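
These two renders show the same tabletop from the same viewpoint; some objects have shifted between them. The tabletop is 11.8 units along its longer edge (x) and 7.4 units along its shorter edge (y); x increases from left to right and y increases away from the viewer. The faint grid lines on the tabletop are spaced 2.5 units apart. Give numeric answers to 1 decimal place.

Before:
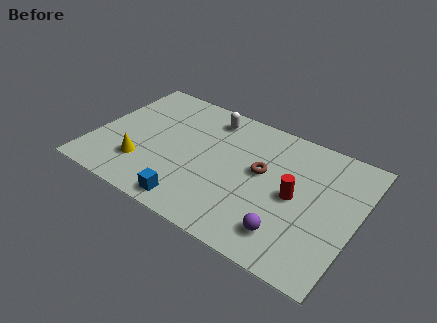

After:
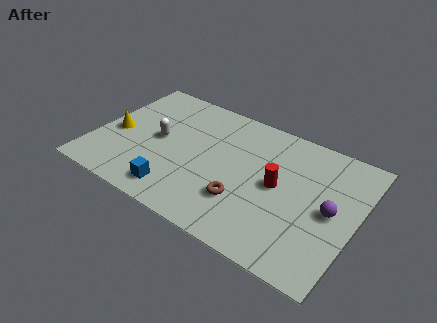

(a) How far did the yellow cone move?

2.0

From (2.4, 2.0) to (0.9, 3.3), the yellow cone covered √(1.5² + 1.3²) ≈ 2.0 units.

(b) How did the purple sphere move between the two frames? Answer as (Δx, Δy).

(1.6, 2.1)

From the two frames, the purple sphere sits at roughly (9.1, 1.5) before and (10.7, 3.6) after.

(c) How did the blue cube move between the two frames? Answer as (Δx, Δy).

(-0.8, 0.3)

The blue cube started near (4.9, 0.9) and ended near (4.1, 1.2).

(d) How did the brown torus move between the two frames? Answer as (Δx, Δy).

(-0.5, -2.0)

From the two frames, the brown torus sits at roughly (7.5, 4.2) before and (7.0, 2.2) after.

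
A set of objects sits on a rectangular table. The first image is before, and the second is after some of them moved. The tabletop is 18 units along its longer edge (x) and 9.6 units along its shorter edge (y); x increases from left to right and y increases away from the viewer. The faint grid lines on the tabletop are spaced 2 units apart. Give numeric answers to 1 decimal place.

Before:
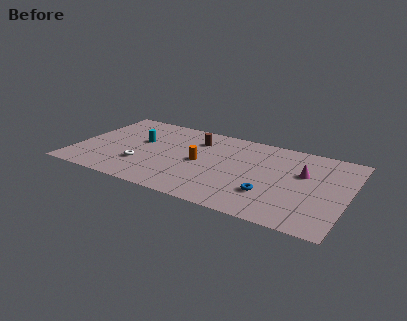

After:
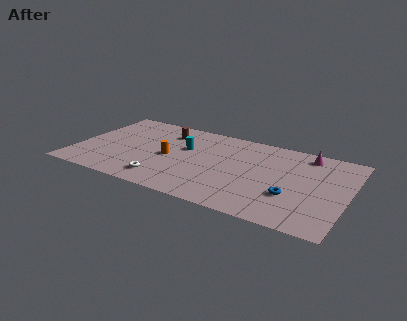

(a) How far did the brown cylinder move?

2.1

From (7.7, 7.3) to (5.6, 7.5), the brown cylinder covered √(2.1² + 0.2²) ≈ 2.1 units.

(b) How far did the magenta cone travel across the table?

2.3

The magenta cone was near (15.0, 6.0) before and (15.0, 8.3) after, so it travelled √(0.0² + 2.3²) ≈ 2.3 units.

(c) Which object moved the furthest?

the cyan cylinder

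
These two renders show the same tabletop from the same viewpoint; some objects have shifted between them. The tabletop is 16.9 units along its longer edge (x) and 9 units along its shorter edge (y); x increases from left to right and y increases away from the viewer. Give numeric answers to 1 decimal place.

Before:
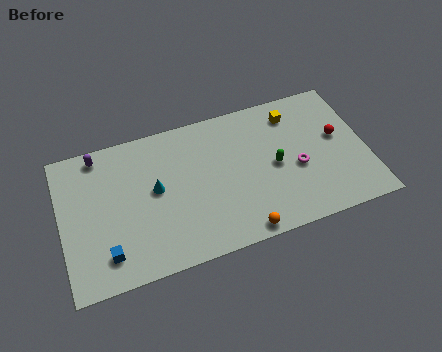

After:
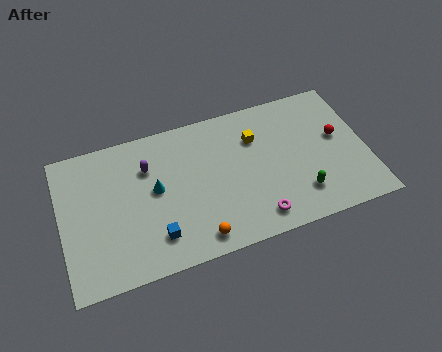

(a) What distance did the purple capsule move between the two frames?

3.1

From (2.3, 8.0) to (4.9, 6.4), the purple capsule covered √(2.6² + 1.6²) ≈ 3.1 units.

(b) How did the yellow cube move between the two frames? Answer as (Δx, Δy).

(-2.2, -0.9)

The yellow cube was at about (13.1, 7.3) and moved to about (10.9, 6.4).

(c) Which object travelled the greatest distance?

the magenta torus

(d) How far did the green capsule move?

2.5

The green capsule was near (11.8, 4.3) before and (13.0, 2.1) after, so it travelled √(1.2² + 2.2²) ≈ 2.5 units.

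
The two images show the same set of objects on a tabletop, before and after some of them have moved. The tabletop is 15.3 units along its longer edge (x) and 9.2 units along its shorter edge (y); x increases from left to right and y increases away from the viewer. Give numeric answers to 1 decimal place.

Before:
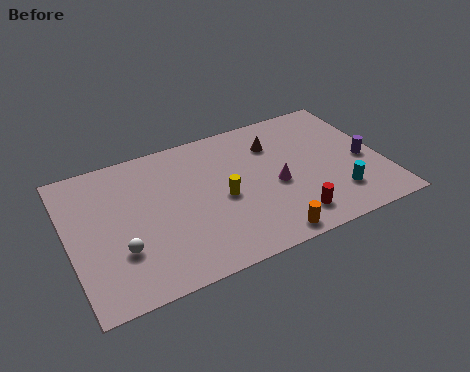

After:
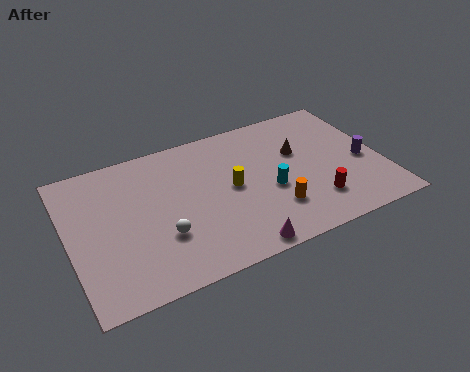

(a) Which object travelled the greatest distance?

the magenta cone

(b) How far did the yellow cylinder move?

0.7

From (7.4, 4.2) to (7.9, 4.7), the yellow cylinder covered √(0.5² + 0.5²) ≈ 0.7 units.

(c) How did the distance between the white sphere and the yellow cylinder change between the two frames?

-1.3

Before: roughly 5.3 units apart; after: 4.0. That's 1.3 units closer together.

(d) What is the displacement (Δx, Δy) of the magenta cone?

(-2.3, -3.2)

From the two frames, the magenta cone sits at roughly (10.0, 4.0) before and (7.7, 0.8) after.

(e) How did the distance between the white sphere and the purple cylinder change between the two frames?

-2.0

They were about 12.1 units apart before and 10.1 after — 2.0 units closer together.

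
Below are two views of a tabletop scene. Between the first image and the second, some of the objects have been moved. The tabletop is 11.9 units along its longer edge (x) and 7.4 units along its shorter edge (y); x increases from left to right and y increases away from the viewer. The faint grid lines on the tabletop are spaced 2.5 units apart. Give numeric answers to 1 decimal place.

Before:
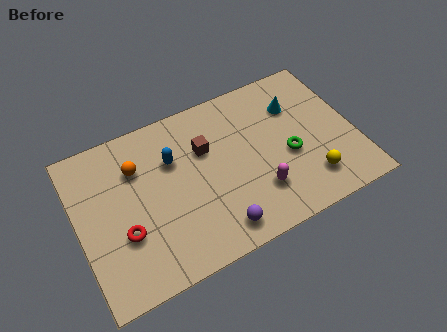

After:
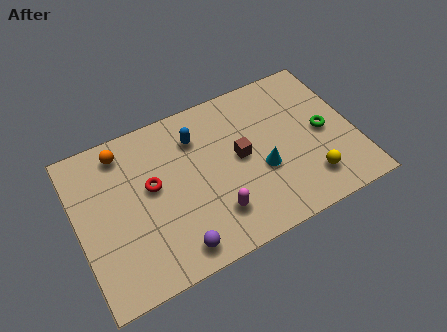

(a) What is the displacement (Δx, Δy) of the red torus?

(1.4, 1.6)

The red torus was at about (1.8, 2.6) and moved to about (3.2, 4.2).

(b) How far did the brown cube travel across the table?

1.7

The brown cube moved from about (5.6, 4.9) to (7.0, 3.9), a distance of √(1.4² + 1.0²) ≈ 1.7.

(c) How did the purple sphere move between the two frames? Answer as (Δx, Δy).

(-1.8, -0.1)

From the two frames, the purple sphere sits at roughly (5.6, 1.1) before and (3.8, 1.0) after.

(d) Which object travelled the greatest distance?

the cyan cone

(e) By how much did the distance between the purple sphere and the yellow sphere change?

+1.8

The distance was about 4.1 in the first image and 5.9 in the second, so they moved 1.8 units further apart.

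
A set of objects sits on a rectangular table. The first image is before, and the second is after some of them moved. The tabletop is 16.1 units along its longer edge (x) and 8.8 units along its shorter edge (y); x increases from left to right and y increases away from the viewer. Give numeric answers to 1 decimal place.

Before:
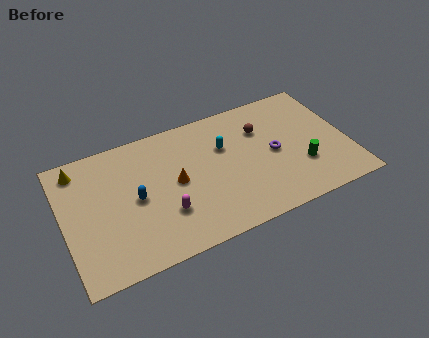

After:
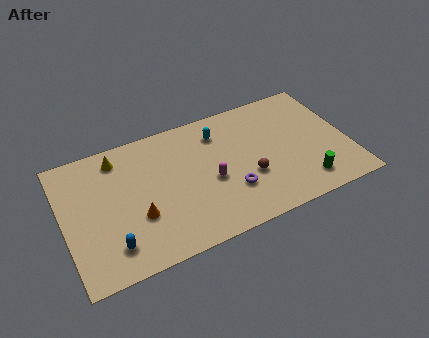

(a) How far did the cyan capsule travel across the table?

1.1

The cyan capsule moved from about (9.2, 5.8) to (9.0, 6.9), a distance of √(0.2² + 1.1²) ≈ 1.1.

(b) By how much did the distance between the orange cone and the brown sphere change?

+0.9

Before: roughly 5.4 units apart; after: 6.3. That's 0.9 units further apart.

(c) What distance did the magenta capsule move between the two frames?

2.9

From (5.5, 2.7) to (8.2, 3.8), the magenta capsule covered √(2.7² + 1.1²) ≈ 2.9 units.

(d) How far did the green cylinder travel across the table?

1.2

From (13.3, 2.8) to (13.3, 1.6), the green cylinder covered √(0.0² + 1.2²) ≈ 1.2 units.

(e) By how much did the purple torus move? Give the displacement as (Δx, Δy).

(-2.7, -1.6)

From the two frames, the purple torus sits at roughly (11.9, 4.3) before and (9.2, 2.7) after.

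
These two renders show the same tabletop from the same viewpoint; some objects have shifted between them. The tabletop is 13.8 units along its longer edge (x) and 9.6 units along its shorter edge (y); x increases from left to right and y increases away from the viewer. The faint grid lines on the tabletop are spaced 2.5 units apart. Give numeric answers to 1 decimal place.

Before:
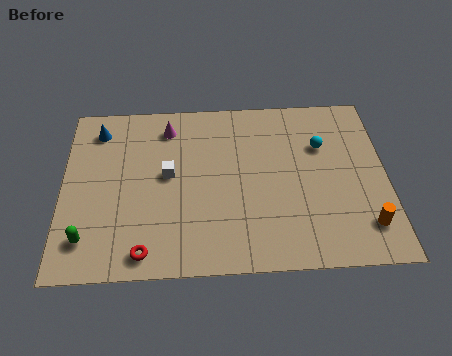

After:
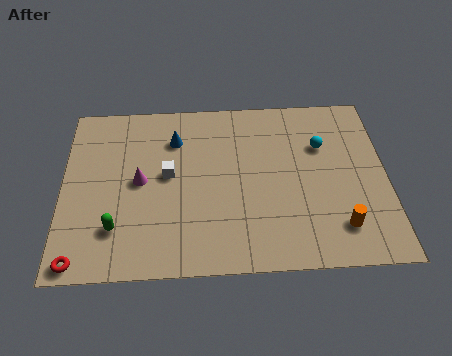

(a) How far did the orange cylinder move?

1.1

From (12.8, 2.0) to (11.7, 2.0), the orange cylinder covered √(1.1² + 0.0²) ≈ 1.1 units.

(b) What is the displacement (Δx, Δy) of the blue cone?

(3.3, -0.7)

From the two frames, the blue cone sits at roughly (1.5, 7.9) before and (4.8, 7.2) after.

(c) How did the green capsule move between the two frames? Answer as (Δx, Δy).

(1.2, 0.5)

The green capsule was at about (1.1, 1.9) and moved to about (2.3, 2.4).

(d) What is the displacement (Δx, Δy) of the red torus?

(-2.7, -0.3)

From the two frames, the red torus sits at roughly (3.5, 1.1) before and (0.8, 0.8) after.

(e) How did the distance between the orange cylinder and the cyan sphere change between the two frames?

-0.3

The distance was about 4.8 in the first image and 4.5 in the second, so they moved 0.3 units closer together.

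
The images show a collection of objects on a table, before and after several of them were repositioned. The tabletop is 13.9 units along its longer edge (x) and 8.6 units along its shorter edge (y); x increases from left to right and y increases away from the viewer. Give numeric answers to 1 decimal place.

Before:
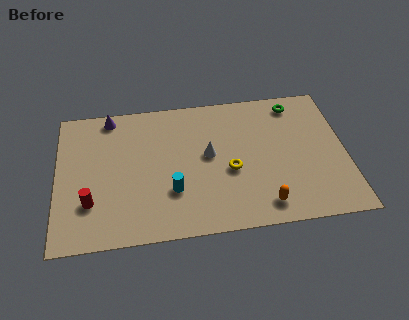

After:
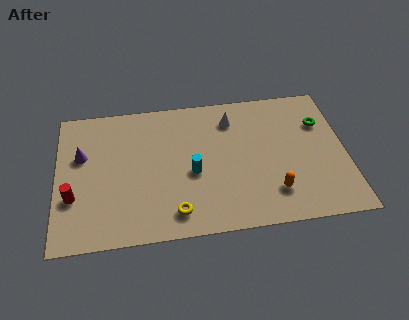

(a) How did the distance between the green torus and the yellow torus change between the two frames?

+3.5

They were about 5.0 units apart before and 8.5 after — 3.5 units further apart.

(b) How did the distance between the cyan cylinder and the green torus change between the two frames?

-1.0

The distance was about 7.7 in the first image and 6.7 in the second, so they moved 1.0 units closer together.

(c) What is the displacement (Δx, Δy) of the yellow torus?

(-2.7, -2.2)

From the two frames, the yellow torus sits at roughly (8.3, 3.6) before and (5.6, 1.4) after.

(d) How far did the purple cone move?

2.7

The purple cone was near (2.6, 7.7) before and (1.2, 5.4) after, so it travelled √(1.4² + 2.3²) ≈ 2.7 units.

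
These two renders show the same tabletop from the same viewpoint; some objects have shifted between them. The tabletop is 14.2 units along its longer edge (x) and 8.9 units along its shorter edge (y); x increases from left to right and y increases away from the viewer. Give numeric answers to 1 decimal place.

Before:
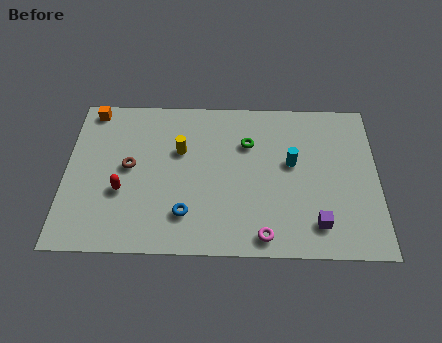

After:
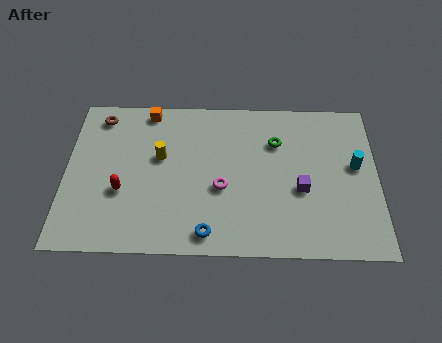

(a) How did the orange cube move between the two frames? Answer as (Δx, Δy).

(2.6, 0.0)

The orange cube started near (1.1, 8.0) and ended near (3.7, 8.0).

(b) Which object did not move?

the red capsule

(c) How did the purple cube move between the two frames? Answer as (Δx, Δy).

(-0.7, 1.9)

The purple cube started near (11.4, 1.7) and ended near (10.7, 3.6).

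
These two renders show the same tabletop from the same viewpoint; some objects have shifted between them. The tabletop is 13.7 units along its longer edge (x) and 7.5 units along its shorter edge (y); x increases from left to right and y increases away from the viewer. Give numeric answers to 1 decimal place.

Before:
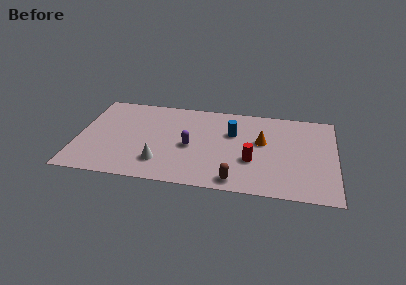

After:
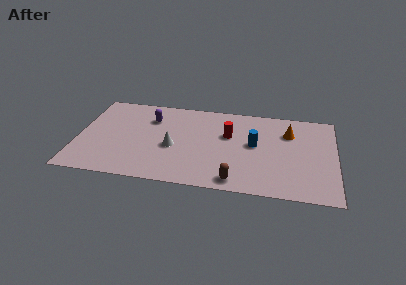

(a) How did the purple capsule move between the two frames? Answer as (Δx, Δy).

(-2.2, 2.1)

The purple capsule started near (6.0, 3.4) and ended near (3.8, 5.5).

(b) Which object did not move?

the brown capsule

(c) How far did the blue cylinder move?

1.4

The blue cylinder moved from about (8.2, 4.9) to (9.4, 4.1), a distance of √(1.2² + 0.8²) ≈ 1.4.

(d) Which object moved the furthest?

the purple capsule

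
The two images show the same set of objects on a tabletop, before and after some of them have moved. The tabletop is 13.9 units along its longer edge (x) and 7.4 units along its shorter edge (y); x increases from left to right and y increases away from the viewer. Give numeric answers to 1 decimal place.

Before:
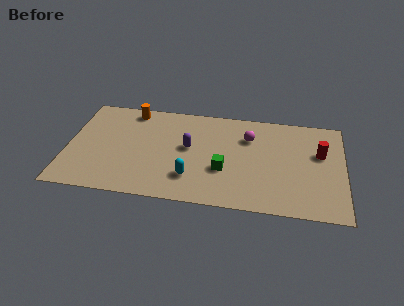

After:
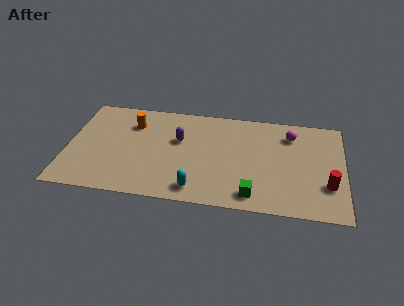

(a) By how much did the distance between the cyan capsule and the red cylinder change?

-0.3

Before: roughly 6.9 units apart; after: 6.6. That's 0.3 units closer together.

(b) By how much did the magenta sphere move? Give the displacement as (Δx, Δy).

(2.1, 0.5)

The magenta sphere started near (9.1, 5.3) and ended near (11.2, 5.8).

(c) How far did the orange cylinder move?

1.0

The orange cylinder moved from about (3.1, 6.5) to (3.2, 5.5), a distance of √(0.1² + 1.0²) ≈ 1.0.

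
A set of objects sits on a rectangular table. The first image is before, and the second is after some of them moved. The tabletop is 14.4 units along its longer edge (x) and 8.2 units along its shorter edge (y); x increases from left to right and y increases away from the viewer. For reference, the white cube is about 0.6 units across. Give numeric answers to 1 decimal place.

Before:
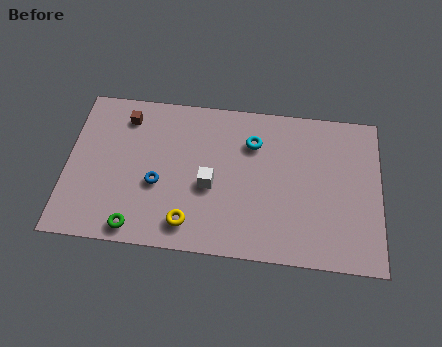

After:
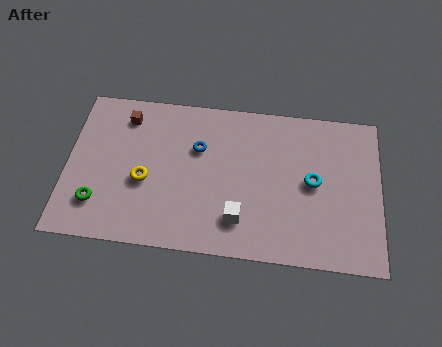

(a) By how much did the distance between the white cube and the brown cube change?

+2.1

The distance was about 5.1 in the first image and 7.2 in the second, so they moved 2.1 units further apart.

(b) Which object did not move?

the brown cube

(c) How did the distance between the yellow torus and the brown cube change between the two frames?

-2.7

Before: roughly 6.1 units apart; after: 3.4. That's 2.7 units closer together.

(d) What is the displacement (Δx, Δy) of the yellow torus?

(-2.1, 2.0)

From the two frames, the yellow torus sits at roughly (5.7, 1.4) before and (3.6, 3.4) after.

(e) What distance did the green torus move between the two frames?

2.1

The green torus was near (3.3, 0.9) before and (1.5, 2.0) after, so it travelled √(1.8² + 1.1²) ≈ 2.1 units.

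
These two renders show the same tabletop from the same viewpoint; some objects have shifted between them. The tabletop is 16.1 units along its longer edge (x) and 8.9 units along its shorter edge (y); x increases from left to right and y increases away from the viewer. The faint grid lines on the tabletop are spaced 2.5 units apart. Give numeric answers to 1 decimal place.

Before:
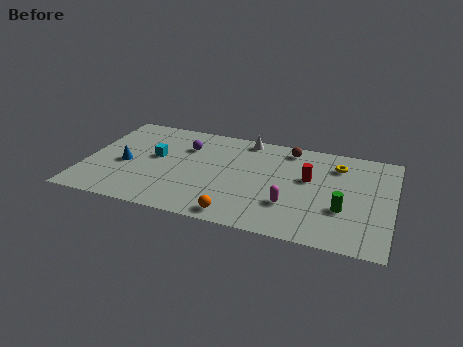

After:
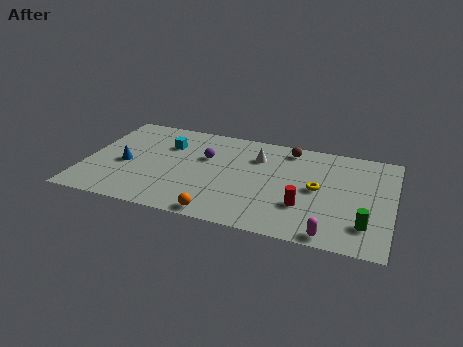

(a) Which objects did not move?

the blue cone and the brown sphere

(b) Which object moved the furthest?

the magenta capsule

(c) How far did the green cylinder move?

1.6

The green cylinder was near (13.6, 3.1) before and (14.8, 2.1) after, so it travelled √(1.2² + 1.0²) ≈ 1.6 units.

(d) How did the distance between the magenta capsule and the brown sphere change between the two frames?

+2.4

They were about 5.0 units apart before and 7.4 after — 2.4 units further apart.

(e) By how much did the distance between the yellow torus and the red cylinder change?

-0.3

They were about 2.1 units apart before and 1.8 after — 0.3 units closer together.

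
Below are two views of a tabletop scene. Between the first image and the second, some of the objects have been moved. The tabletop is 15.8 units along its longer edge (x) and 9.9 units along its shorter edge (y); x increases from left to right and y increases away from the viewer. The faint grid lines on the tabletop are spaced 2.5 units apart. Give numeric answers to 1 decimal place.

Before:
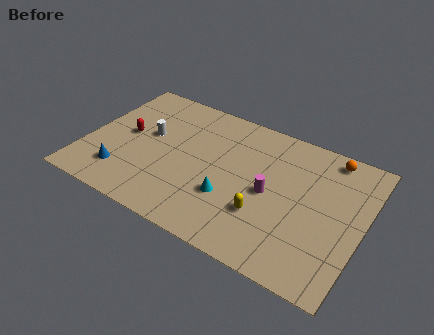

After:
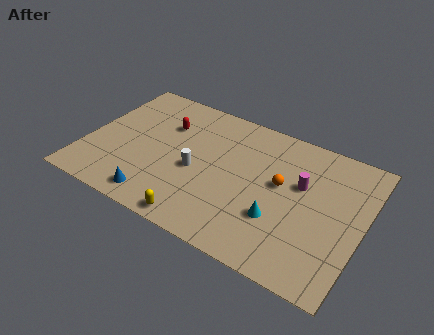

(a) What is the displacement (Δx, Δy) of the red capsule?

(2.0, 1.7)

The red capsule started near (2.2, 5.2) and ended near (4.2, 6.9).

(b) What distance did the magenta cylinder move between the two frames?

2.1

From (10.6, 4.7) to (12.2, 6.1), the magenta cylinder covered √(1.6² + 1.4²) ≈ 2.1 units.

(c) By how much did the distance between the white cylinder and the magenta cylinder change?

-1.2

Before: roughly 7.3 units apart; after: 6.1. That's 1.2 units closer together.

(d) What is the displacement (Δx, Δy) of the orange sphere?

(-2.4, -3.2)

The orange sphere was at about (13.5, 8.8) and moved to about (11.1, 5.6).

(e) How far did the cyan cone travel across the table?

2.8

The cyan cone moved from about (8.5, 3.3) to (11.3, 3.2), a distance of √(2.8² + 0.1²) ≈ 2.8.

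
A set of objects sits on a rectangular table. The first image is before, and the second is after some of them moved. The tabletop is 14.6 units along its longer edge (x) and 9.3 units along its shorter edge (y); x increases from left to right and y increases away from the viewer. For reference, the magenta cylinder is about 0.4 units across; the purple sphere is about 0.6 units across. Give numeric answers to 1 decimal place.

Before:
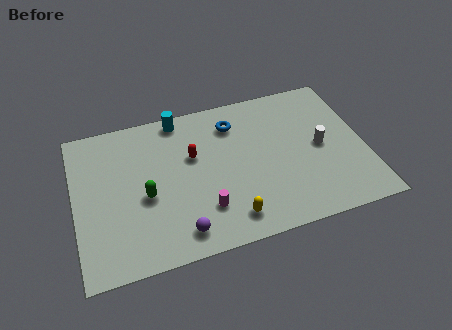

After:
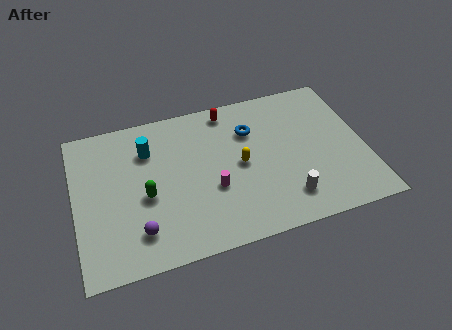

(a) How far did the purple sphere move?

2.1

The purple sphere moved from about (5.0, 1.4) to (3.0, 2.0), a distance of √(2.0² + 0.6²) ≈ 2.1.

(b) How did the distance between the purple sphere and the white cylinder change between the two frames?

-0.7

Before: roughly 8.1 units apart; after: 7.4. That's 0.7 units closer together.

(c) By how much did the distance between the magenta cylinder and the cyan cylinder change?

-1.6

The distance was about 6.1 in the first image and 4.5 in the second, so they moved 1.6 units closer together.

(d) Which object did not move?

the green capsule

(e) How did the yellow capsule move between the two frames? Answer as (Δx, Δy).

(0.8, 3.1)

From the two frames, the yellow capsule sits at roughly (7.5, 1.5) before and (8.3, 4.6) after.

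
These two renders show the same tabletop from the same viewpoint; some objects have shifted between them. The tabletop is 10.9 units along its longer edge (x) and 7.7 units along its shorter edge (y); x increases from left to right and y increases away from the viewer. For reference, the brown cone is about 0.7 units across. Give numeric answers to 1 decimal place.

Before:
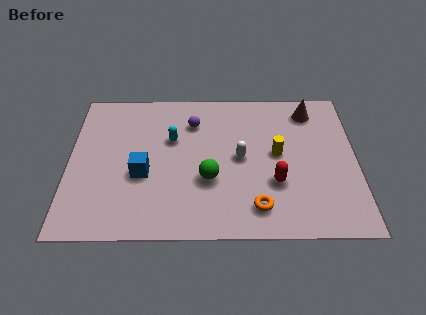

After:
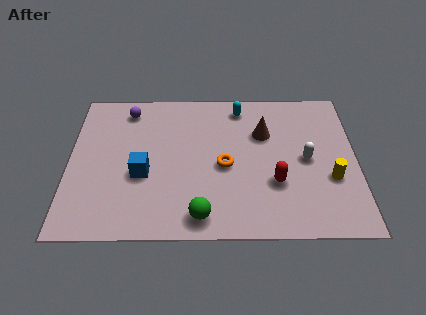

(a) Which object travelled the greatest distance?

the cyan capsule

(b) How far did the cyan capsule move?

3.1

From (3.9, 4.9) to (6.5, 6.6), the cyan capsule covered √(2.6² + 1.7²) ≈ 3.1 units.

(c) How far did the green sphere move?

1.8

The green sphere was near (5.3, 2.8) before and (5.0, 1.0) after, so it travelled √(0.3² + 1.8²) ≈ 1.8 units.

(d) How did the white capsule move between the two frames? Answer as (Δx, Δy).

(2.5, -0.1)

The white capsule was at about (6.5, 3.9) and moved to about (9.0, 3.8).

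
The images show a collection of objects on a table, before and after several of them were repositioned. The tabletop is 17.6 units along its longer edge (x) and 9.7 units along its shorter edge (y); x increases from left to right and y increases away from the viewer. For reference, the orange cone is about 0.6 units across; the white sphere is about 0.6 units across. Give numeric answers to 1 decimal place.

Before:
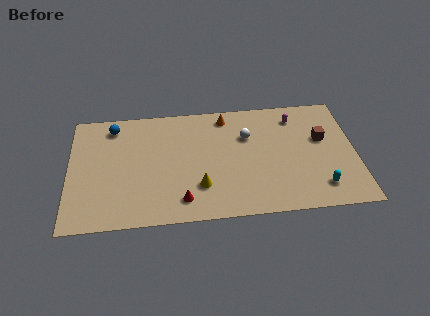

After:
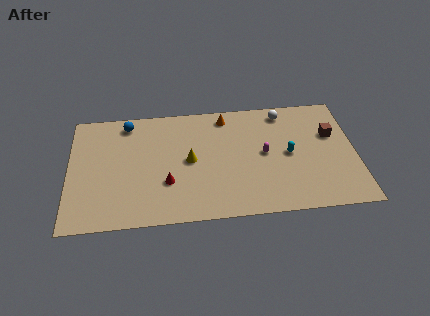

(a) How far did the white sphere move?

2.9

The white sphere moved from about (11.0, 6.6) to (13.3, 8.4), a distance of √(2.3² + 1.8²) ≈ 2.9.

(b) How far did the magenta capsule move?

3.5

The magenta capsule was near (14.0, 7.9) before and (12.0, 5.0) after, so it travelled √(2.0² + 2.9²) ≈ 3.5 units.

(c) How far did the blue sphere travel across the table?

0.9

The blue sphere moved from about (2.7, 8.2) to (3.6, 8.4), a distance of √(0.9² + 0.2²) ≈ 0.9.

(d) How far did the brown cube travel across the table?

0.7

The brown cube moved from about (15.6, 5.9) to (16.2, 6.2), a distance of √(0.6² + 0.3²) ≈ 0.7.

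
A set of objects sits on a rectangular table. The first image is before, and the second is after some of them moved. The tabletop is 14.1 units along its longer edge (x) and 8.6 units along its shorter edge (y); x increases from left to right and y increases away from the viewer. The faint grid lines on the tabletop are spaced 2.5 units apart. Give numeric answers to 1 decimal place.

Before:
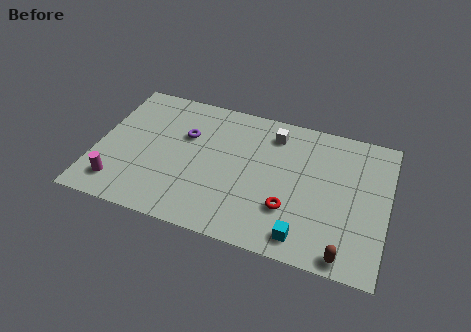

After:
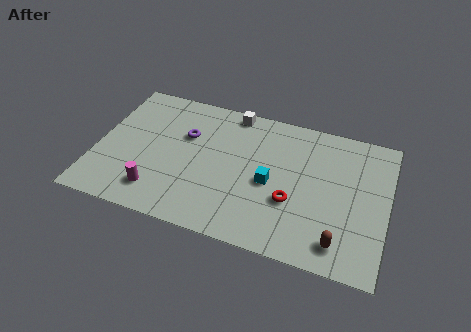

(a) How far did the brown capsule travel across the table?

0.7

From (12.3, 0.8) to (12.0, 1.4), the brown capsule covered √(0.3² + 0.6²) ≈ 0.7 units.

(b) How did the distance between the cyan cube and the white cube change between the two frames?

-1.6

Before: roughly 6.1 units apart; after: 4.5. That's 1.6 units closer together.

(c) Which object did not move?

the purple torus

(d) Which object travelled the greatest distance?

the cyan cube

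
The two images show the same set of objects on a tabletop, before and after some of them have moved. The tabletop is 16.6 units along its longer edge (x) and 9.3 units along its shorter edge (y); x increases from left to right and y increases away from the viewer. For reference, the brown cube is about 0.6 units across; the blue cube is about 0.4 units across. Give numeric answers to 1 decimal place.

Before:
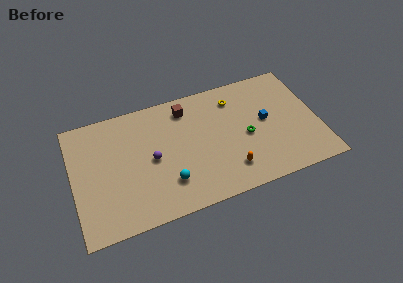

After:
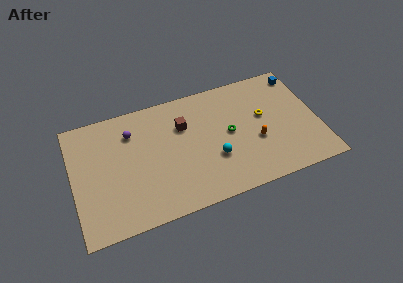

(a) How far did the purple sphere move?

2.8

The purple sphere moved from about (5.3, 4.5) to (4.1, 7.0), a distance of √(1.2² + 2.5²) ≈ 2.8.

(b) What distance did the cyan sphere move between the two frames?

3.3

The cyan sphere moved from about (6.2, 2.4) to (9.4, 3.2), a distance of √(3.2² + 0.8²) ≈ 3.3.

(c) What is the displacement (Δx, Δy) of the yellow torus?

(1.8, -2.0)

The yellow torus was at about (11.2, 7.4) and moved to about (13.0, 5.4).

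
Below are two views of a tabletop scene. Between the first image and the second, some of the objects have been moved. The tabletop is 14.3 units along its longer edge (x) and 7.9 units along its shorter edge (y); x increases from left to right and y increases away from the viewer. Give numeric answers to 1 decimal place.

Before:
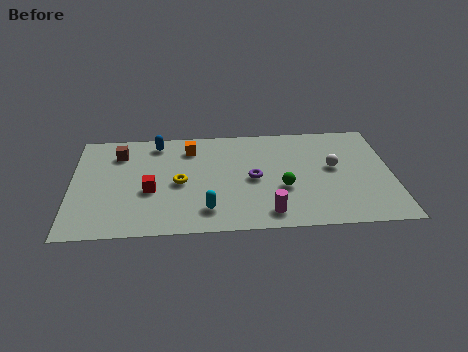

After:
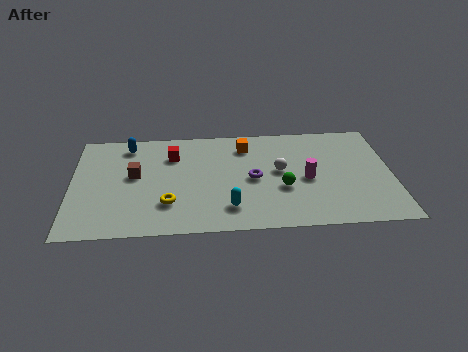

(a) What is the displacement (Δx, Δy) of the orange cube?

(2.5, 0.0)

The orange cube was at about (5.3, 6.3) and moved to about (7.8, 6.3).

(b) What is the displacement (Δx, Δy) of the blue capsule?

(-1.3, -0.1)

The blue capsule was at about (3.8, 6.8) and moved to about (2.5, 6.7).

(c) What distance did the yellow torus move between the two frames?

1.6

From (4.8, 3.7) to (4.3, 2.2), the yellow torus covered √(0.5² + 1.5²) ≈ 1.6 units.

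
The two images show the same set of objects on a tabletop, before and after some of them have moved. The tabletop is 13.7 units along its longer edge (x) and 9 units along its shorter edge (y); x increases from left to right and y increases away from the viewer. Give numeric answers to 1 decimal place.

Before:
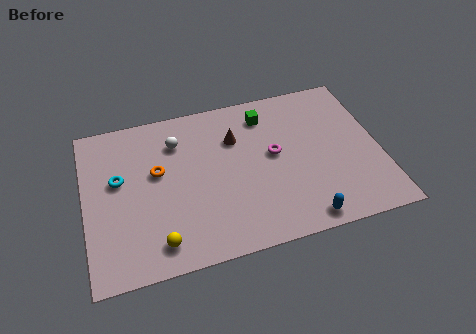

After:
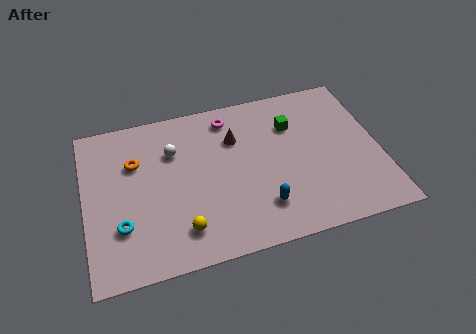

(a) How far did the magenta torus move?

3.3

The magenta torus moved from about (8.8, 4.9) to (6.9, 7.6), a distance of √(1.9² + 2.7²) ≈ 3.3.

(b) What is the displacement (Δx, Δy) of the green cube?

(1.2, -0.9)

The green cube started near (8.6, 7.3) and ended near (9.8, 6.4).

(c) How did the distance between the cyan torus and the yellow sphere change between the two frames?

-1.4

The distance was about 4.2 in the first image and 2.8 in the second, so they moved 1.4 units closer together.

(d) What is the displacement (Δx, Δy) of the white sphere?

(-0.2, -0.5)

The white sphere was at about (4.4, 6.8) and moved to about (4.2, 6.3).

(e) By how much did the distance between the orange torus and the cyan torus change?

+1.7

They were about 1.8 units apart before and 3.5 after — 1.7 units further apart.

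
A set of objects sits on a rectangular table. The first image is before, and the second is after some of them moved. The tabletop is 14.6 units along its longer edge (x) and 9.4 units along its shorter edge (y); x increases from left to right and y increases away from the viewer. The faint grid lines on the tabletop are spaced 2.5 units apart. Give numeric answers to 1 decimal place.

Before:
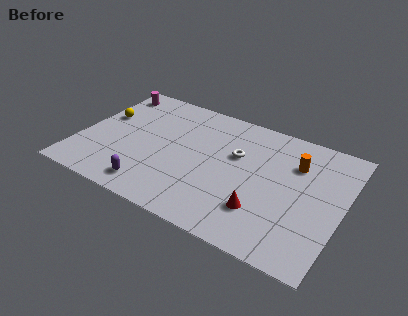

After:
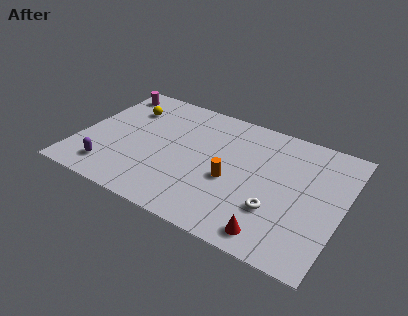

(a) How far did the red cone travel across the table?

1.5

From (10.5, 2.5) to (11.3, 1.2), the red cone covered √(0.8² + 1.3²) ≈ 1.5 units.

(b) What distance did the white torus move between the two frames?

4.0

The white torus was near (8.6, 5.9) before and (11.2, 2.9) after, so it travelled √(2.6² + 3.0²) ≈ 4.0 units.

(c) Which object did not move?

the magenta cylinder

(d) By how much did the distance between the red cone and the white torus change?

-2.2

They were about 3.9 units apart before and 1.7 after — 2.2 units closer together.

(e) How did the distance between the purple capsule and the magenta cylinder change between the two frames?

-1.1

The distance was about 7.5 in the first image and 6.4 in the second, so they moved 1.1 units closer together.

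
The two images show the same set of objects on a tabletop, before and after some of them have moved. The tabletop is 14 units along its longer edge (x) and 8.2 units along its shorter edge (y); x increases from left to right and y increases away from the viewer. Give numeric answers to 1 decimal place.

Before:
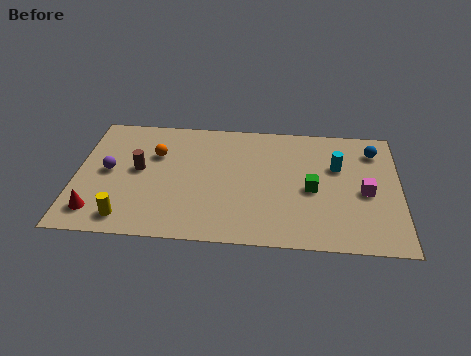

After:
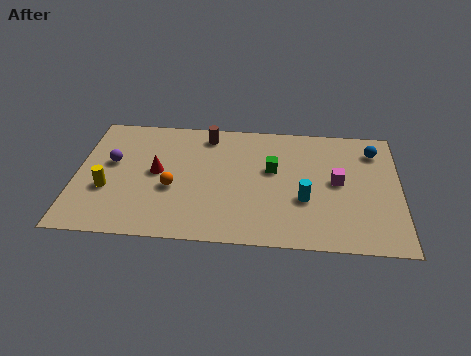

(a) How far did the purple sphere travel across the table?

0.6

The purple sphere was near (1.4, 4.2) before and (1.5, 4.8) after, so it travelled √(0.1² + 0.6²) ≈ 0.6 units.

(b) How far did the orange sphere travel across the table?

2.3

From (3.4, 5.5) to (4.2, 3.3), the orange sphere covered √(0.8² + 2.2²) ≈ 2.3 units.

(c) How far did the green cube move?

2.1

From (10.2, 3.7) to (8.5, 4.9), the green cube covered √(1.7² + 1.2²) ≈ 2.1 units.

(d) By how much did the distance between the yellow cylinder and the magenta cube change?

-0.5

Before: roughly 10.5 units apart; after: 10.0. That's 0.5 units closer together.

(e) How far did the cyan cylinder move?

2.7

The cyan cylinder moved from about (11.3, 5.3) to (9.9, 3.0), a distance of √(1.4² + 2.3²) ≈ 2.7.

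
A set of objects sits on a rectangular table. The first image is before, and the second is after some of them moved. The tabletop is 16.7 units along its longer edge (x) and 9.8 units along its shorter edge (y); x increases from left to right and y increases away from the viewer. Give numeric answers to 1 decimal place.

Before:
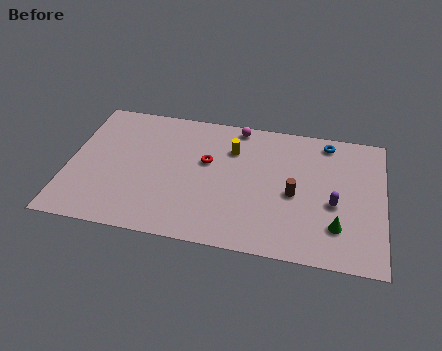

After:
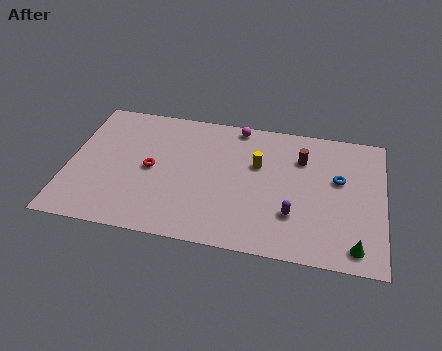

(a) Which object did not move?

the magenta sphere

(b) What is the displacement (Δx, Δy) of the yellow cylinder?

(1.4, -0.9)

The yellow cylinder started near (8.6, 7.1) and ended near (10.0, 6.2).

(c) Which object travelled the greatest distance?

the red torus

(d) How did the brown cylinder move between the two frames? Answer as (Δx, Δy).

(0.3, 2.7)

From the two frames, the brown cylinder sits at roughly (12.0, 4.4) before and (12.3, 7.1) after.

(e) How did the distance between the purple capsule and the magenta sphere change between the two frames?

-0.4

Before: roughly 7.2 units apart; after: 6.8. That's 0.4 units closer together.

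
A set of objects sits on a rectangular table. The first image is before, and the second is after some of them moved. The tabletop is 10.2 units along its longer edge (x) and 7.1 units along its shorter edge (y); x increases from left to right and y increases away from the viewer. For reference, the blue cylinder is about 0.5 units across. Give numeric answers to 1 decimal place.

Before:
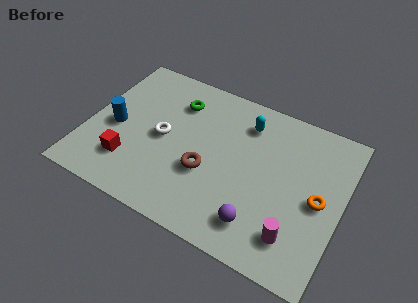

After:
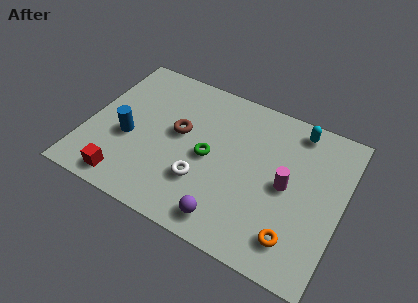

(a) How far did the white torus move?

2.2

The white torus moved from about (3.0, 3.5) to (4.8, 2.2), a distance of √(1.8² + 1.3²) ≈ 2.2.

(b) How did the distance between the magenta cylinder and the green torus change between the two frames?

-3.5

They were about 6.6 units apart before and 3.1 after — 3.5 units closer together.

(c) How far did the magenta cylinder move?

2.1

The magenta cylinder was near (8.6, 1.5) before and (8.0, 3.5) after, so it travelled √(0.6² + 2.0²) ≈ 2.1 units.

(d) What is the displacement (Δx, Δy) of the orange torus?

(-0.7, -2.0)

From the two frames, the orange torus sits at roughly (9.3, 3.4) before and (8.6, 1.4) after.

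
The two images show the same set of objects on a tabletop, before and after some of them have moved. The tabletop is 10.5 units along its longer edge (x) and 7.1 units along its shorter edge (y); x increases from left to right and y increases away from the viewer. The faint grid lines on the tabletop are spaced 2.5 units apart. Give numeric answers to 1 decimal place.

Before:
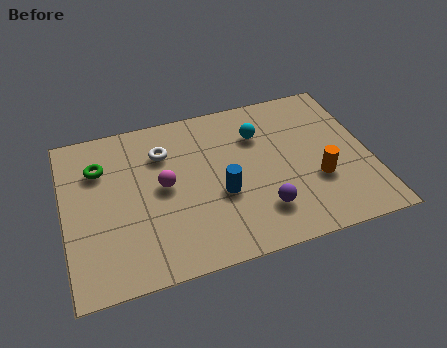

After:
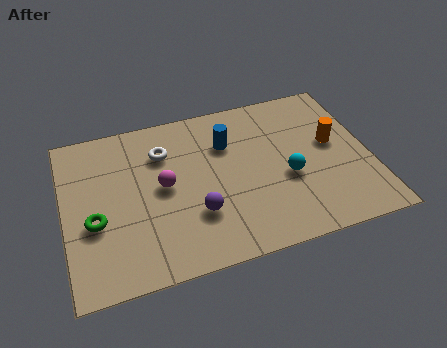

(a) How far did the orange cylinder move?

1.7

The orange cylinder was near (8.6, 2.5) before and (9.3, 4.0) after, so it travelled √(0.7² + 1.5²) ≈ 1.7 units.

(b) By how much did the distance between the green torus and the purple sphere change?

-2.8

Before: roughly 6.3 units apart; after: 3.5. That's 2.8 units closer together.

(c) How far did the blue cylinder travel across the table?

2.2

From (5.3, 2.8) to (5.7, 5.0), the blue cylinder covered √(0.4² + 2.2²) ≈ 2.2 units.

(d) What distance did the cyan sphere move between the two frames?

2.3

From (6.8, 5.1) to (7.6, 2.9), the cyan sphere covered √(0.8² + 2.2²) ≈ 2.3 units.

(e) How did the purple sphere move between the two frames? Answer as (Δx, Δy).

(-2.2, 0.5)

From the two frames, the purple sphere sits at roughly (6.6, 1.7) before and (4.4, 2.2) after.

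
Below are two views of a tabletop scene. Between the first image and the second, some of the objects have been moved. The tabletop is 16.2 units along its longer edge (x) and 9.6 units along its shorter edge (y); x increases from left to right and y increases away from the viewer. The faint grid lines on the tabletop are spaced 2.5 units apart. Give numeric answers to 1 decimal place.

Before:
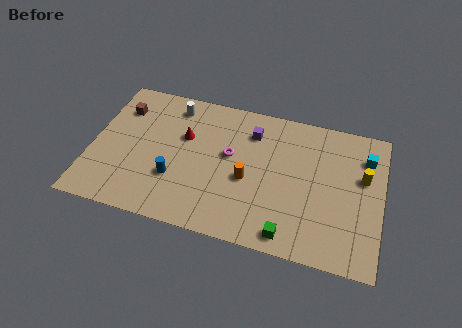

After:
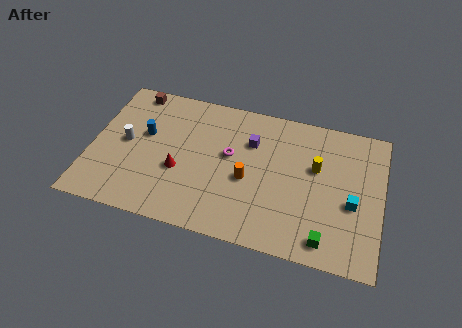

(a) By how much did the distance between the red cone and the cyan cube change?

-0.6

Before: roughly 10.2 units apart; after: 9.6. That's 0.6 units closer together.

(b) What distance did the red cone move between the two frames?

2.4

The red cone moved from about (5.1, 6.1) to (5.0, 3.7), a distance of √(0.1² + 2.4²) ≈ 2.4.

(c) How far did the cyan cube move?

3.4

The cyan cube was near (15.2, 7.3) before and (14.6, 4.0) after, so it travelled √(0.6² + 3.3²) ≈ 3.4 units.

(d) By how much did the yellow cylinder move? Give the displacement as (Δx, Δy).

(-2.6, 0.0)

The yellow cylinder was at about (15.1, 5.9) and moved to about (12.5, 5.9).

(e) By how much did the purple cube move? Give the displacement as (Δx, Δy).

(0.0, -0.7)

The purple cube started near (8.8, 7.4) and ended near (8.8, 6.7).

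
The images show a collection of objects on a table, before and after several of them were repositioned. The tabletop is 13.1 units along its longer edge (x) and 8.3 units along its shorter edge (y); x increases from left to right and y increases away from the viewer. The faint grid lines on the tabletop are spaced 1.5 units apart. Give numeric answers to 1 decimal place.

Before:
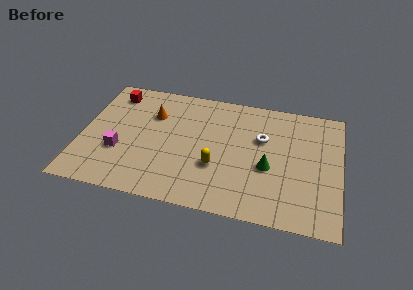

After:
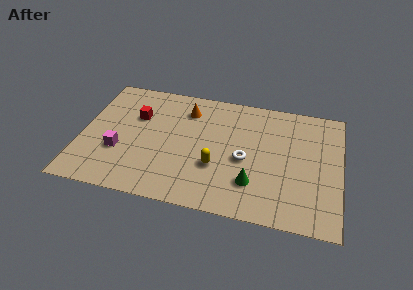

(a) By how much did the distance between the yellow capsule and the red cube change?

-1.9

The distance was about 6.8 in the first image and 4.9 in the second, so they moved 1.9 units closer together.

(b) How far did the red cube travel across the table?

1.9

From (1.4, 6.9) to (2.7, 5.5), the red cube covered √(1.3² + 1.4²) ≈ 1.9 units.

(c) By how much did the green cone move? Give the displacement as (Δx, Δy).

(-0.7, -1.2)

The green cone started near (9.5, 3.4) and ended near (8.8, 2.2).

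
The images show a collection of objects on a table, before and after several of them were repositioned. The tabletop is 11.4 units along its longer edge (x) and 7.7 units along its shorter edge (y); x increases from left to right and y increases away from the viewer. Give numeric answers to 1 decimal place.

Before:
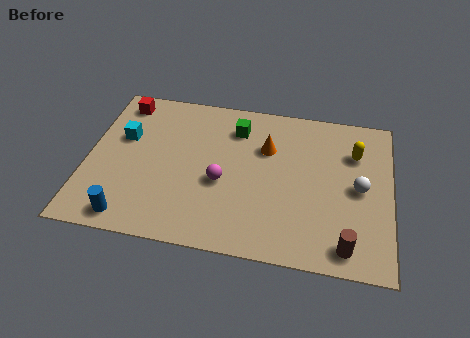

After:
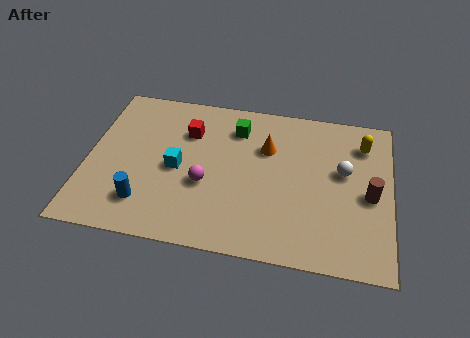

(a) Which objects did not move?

the green cube and the orange cone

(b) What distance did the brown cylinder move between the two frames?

2.6

From (9.8, 1.0) to (10.6, 3.5), the brown cylinder covered √(0.8² + 2.5²) ≈ 2.6 units.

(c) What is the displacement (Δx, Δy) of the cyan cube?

(2.1, -1.2)

The cyan cube started near (1.3, 4.8) and ended near (3.4, 3.6).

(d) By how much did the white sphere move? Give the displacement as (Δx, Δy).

(-0.6, 0.7)

From the two frames, the white sphere sits at roughly (10.2, 3.8) before and (9.6, 4.5) after.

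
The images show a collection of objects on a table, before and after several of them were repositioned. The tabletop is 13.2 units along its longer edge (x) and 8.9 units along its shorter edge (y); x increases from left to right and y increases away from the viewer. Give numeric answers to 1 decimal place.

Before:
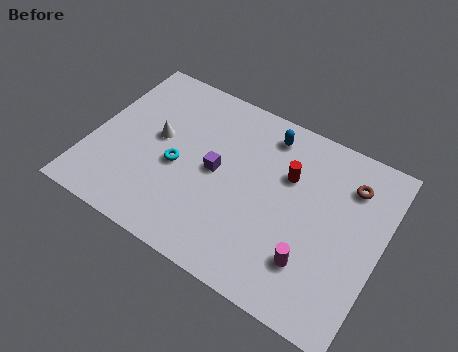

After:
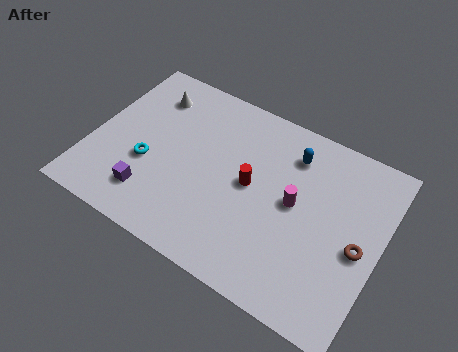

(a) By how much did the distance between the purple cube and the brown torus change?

+3.2

The distance was about 6.2 in the first image and 9.4 in the second, so they moved 3.2 units further apart.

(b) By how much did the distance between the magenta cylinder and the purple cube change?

+1.6

Before: roughly 5.2 units apart; after: 6.8. That's 1.6 units further apart.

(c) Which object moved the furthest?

the purple cube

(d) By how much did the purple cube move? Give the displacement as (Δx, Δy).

(-2.6, -2.6)

The purple cube started near (5.7, 4.5) and ended near (3.1, 1.9).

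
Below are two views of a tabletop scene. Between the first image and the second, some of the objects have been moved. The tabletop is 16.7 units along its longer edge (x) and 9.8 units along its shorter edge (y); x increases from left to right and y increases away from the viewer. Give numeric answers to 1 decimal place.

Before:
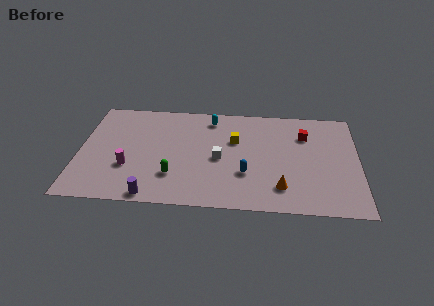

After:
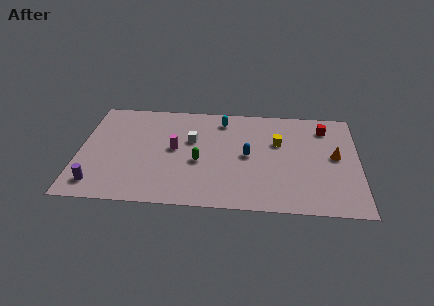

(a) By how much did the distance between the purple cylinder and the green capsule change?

+4.3

They were about 2.2 units apart before and 6.5 after — 4.3 units further apart.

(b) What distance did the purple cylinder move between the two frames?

3.4

The purple cylinder was near (4.5, 0.8) before and (1.2, 1.6) after, so it travelled √(3.3² + 0.8²) ≈ 3.4 units.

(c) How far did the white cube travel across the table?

2.3

The white cube was near (8.4, 4.5) before and (6.7, 6.1) after, so it travelled √(1.7² + 1.6²) ≈ 2.3 units.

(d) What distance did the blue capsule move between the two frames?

1.7

The blue capsule moved from about (10.0, 3.2) to (10.1, 4.9), a distance of √(0.1² + 1.7²) ≈ 1.7.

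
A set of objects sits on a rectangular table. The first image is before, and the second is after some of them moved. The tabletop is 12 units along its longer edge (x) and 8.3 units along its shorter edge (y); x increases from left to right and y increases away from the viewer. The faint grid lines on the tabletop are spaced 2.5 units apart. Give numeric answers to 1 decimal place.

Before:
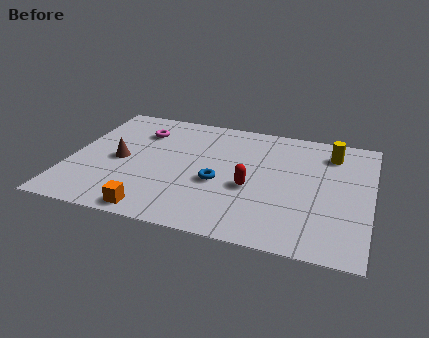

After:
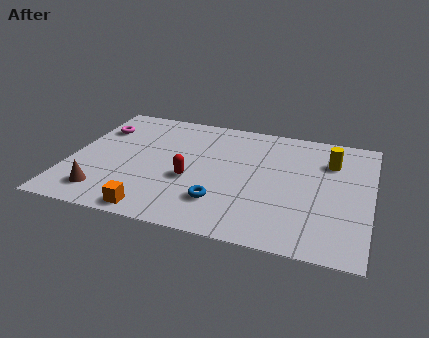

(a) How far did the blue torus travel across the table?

1.3

The blue torus was near (6.0, 3.4) before and (6.2, 2.1) after, so it travelled √(0.2² + 1.3²) ≈ 1.3 units.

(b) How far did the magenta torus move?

1.7

The magenta torus was near (2.6, 6.2) before and (0.9, 6.0) after, so it travelled √(1.7² + 0.2²) ≈ 1.7 units.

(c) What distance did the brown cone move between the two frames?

2.4

From (2.0, 3.9) to (1.6, 1.5), the brown cone covered √(0.4² + 2.4²) ≈ 2.4 units.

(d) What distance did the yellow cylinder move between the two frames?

0.6

The yellow cylinder moved from about (10.3, 6.6) to (10.3, 6.0), a distance of √(0.0² + 0.6²) ≈ 0.6.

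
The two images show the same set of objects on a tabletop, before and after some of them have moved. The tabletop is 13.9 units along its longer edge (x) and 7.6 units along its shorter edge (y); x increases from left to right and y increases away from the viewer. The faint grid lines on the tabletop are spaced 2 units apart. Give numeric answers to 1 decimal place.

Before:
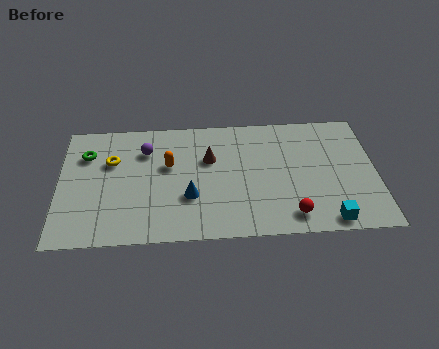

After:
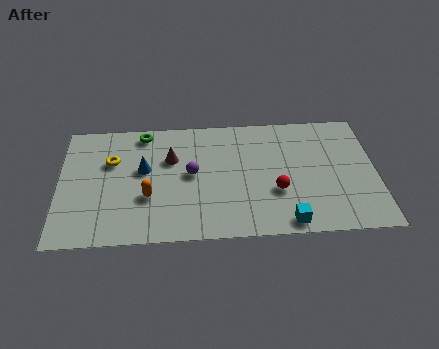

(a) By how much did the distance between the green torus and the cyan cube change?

-2.9

Before: roughly 11.5 units apart; after: 8.6. That's 2.9 units closer together.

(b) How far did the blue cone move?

2.7

From (5.7, 2.6) to (3.7, 4.4), the blue cone covered √(2.0² + 1.8²) ≈ 2.7 units.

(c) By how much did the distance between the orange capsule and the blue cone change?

-0.5

Before: roughly 2.2 units apart; after: 1.7. That's 0.5 units closer together.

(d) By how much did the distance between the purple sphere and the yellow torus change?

+2.0

Before: roughly 1.6 units apart; after: 3.6. That's 2.0 units further apart.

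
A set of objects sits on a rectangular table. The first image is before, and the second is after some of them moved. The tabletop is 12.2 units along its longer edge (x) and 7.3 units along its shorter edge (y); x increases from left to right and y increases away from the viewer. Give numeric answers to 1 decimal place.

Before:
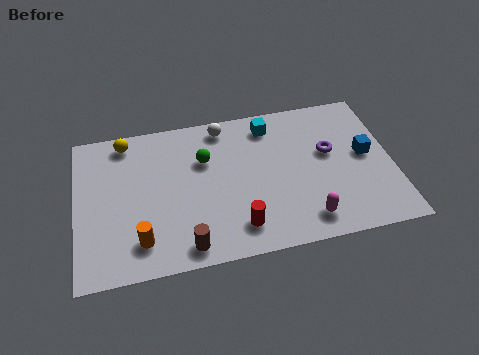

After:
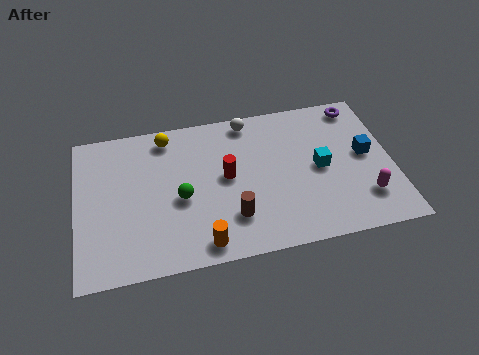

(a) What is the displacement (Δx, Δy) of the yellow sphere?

(1.6, -0.1)

The yellow sphere started near (2.0, 6.4) and ended near (3.6, 6.3).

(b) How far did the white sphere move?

1.0

The white sphere was near (5.8, 6.4) before and (6.8, 6.5) after, so it travelled √(1.0² + 0.1²) ≈ 1.0 units.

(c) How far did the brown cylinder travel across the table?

2.1

From (4.1, 0.9) to (5.9, 1.9), the brown cylinder covered √(1.8² + 1.0²) ≈ 2.1 units.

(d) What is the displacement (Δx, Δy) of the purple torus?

(1.3, 2.1)

The purple torus started near (9.8, 4.3) and ended near (11.1, 6.4).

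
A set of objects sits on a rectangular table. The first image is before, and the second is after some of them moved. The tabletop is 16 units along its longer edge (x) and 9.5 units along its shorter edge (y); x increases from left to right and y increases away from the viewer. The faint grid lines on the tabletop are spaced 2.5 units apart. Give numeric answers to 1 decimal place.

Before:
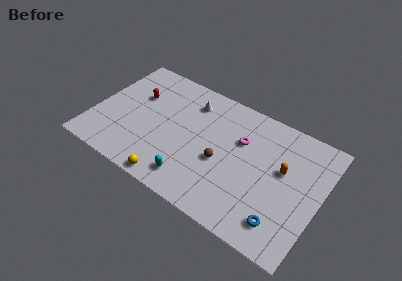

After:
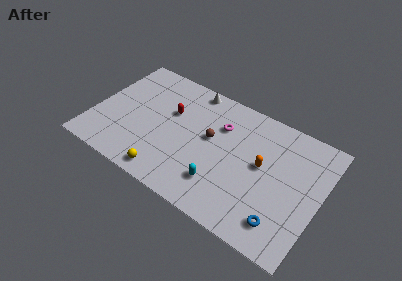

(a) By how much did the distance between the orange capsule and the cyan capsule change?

-3.2

The distance was about 7.0 in the first image and 3.8 in the second, so they moved 3.2 units closer together.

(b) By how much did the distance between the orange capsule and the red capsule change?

-3.9

They were about 10.6 units apart before and 6.7 after — 3.9 units closer together.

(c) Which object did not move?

the blue torus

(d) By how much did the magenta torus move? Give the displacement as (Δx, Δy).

(-1.5, 0.4)

The magenta torus was at about (10.2, 6.3) and moved to about (8.7, 6.7).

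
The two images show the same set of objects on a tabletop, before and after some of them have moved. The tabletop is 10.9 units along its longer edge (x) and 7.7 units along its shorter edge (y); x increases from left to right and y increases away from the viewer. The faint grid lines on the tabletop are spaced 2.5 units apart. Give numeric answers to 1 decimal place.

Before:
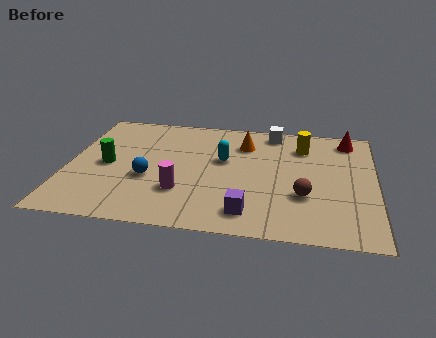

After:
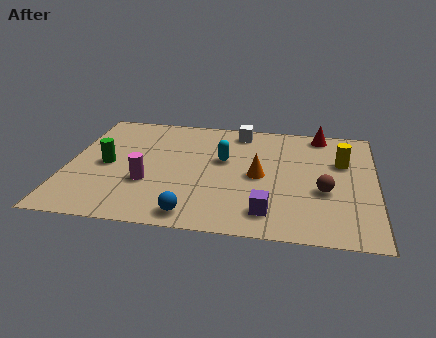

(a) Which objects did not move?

the green cylinder and the cyan capsule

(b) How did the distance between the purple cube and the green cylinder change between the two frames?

+0.6

Before: roughly 5.6 units apart; after: 6.2. That's 0.6 units further apart.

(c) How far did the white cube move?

1.2

The white cube was near (7.2, 6.8) before and (6.0, 6.7) after, so it travelled √(1.2² + 0.1²) ≈ 1.2 units.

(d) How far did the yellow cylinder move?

1.7

The yellow cylinder moved from about (8.3, 5.9) to (9.7, 5.0), a distance of √(1.4² + 0.9²) ≈ 1.7.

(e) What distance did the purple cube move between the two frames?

0.7

The purple cube was near (6.5, 1.3) before and (7.2, 1.4) after, so it travelled √(0.7² + 0.1²) ≈ 0.7 units.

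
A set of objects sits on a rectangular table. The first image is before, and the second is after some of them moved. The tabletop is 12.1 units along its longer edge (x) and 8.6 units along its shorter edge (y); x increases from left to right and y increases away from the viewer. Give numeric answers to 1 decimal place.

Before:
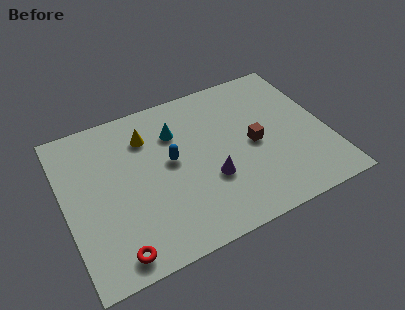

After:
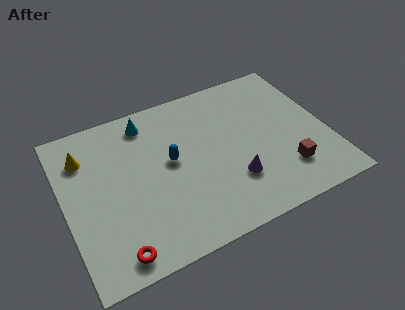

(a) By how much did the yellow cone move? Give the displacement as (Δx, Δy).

(-2.9, 0.0)

From the two frames, the yellow cone sits at roughly (4.0, 6.5) before and (1.1, 6.5) after.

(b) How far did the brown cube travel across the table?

2.3

The brown cube moved from about (8.7, 4.1) to (9.9, 2.1), a distance of √(1.2² + 2.0²) ≈ 2.3.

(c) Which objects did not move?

the blue capsule and the red torus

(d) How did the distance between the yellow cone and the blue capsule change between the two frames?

+2.2

Before: roughly 2.0 units apart; after: 4.2. That's 2.2 units further apart.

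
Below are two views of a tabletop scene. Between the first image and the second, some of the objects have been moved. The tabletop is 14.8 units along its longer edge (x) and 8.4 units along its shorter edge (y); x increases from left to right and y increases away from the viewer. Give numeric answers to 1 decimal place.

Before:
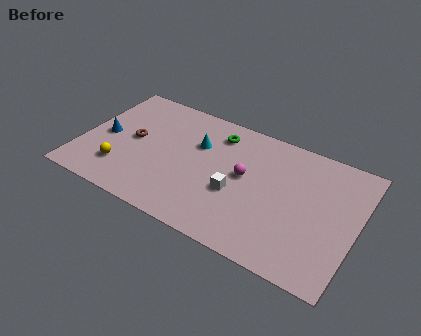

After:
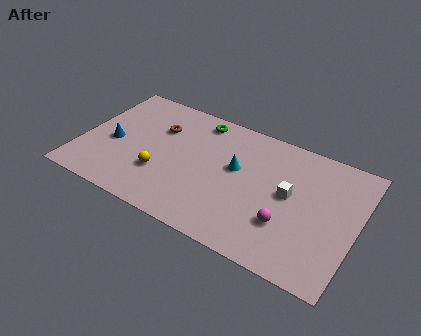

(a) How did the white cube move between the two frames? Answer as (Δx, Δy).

(2.7, 1.2)

The white cube started near (8.5, 3.3) and ended near (11.2, 4.5).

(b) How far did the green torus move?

1.2

The green torus was near (7.0, 6.8) before and (5.9, 7.3) after, so it travelled √(1.1² + 0.5²) ≈ 1.2 units.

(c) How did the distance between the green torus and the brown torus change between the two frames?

-2.4

Before: roughly 4.9 units apart; after: 2.5. That's 2.4 units closer together.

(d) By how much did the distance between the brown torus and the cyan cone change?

+0.9

They were about 3.6 units apart before and 4.5 after — 0.9 units further apart.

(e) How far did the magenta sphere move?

3.2

The magenta sphere moved from about (8.8, 4.6) to (11.3, 2.6), a distance of √(2.5² + 2.0²) ≈ 3.2.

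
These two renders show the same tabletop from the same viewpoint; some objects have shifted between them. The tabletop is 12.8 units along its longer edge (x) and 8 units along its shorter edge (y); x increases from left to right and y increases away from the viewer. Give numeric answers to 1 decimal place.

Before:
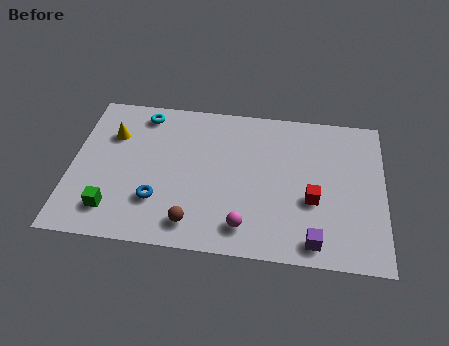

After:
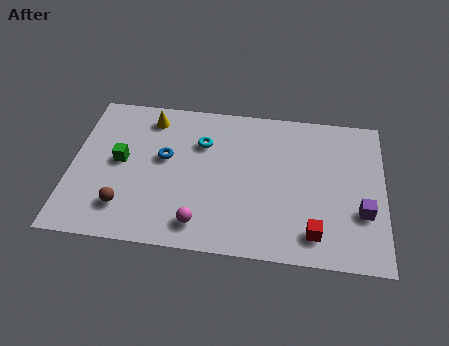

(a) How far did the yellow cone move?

1.9

The yellow cone moved from about (1.6, 5.6) to (3.1, 6.7), a distance of √(1.5² + 1.1²) ≈ 1.9.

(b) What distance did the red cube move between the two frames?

1.7

The red cube was near (9.9, 3.1) before and (10.0, 1.4) after, so it travelled √(0.1² + 1.7²) ≈ 1.7 units.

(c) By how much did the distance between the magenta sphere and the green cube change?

-0.9

The distance was about 5.4 in the first image and 4.5 in the second, so they moved 0.9 units closer together.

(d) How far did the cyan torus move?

2.8

The cyan torus was near (2.8, 6.9) before and (5.3, 5.6) after, so it travelled √(2.5² + 1.3²) ≈ 2.8 units.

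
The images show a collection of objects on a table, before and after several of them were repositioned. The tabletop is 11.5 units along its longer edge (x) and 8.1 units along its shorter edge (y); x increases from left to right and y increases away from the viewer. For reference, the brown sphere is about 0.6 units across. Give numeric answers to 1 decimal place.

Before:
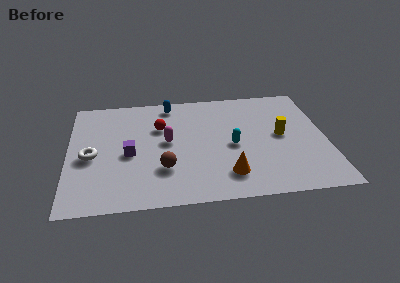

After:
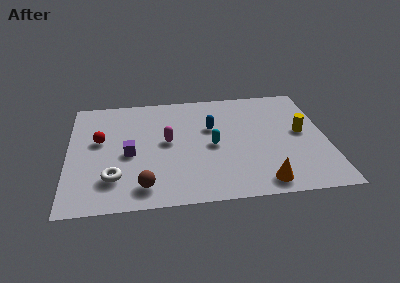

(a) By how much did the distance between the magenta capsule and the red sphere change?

+1.9

The distance was about 1.1 in the first image and 3.0 in the second, so they moved 1.9 units further apart.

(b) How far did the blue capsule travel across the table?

2.7

From (4.6, 7.1) to (6.4, 5.1), the blue capsule covered √(1.8² + 2.0²) ≈ 2.7 units.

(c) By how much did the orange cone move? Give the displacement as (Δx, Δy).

(1.5, -0.7)

From the two frames, the orange cone sits at roughly (7.0, 1.7) before and (8.5, 1.0) after.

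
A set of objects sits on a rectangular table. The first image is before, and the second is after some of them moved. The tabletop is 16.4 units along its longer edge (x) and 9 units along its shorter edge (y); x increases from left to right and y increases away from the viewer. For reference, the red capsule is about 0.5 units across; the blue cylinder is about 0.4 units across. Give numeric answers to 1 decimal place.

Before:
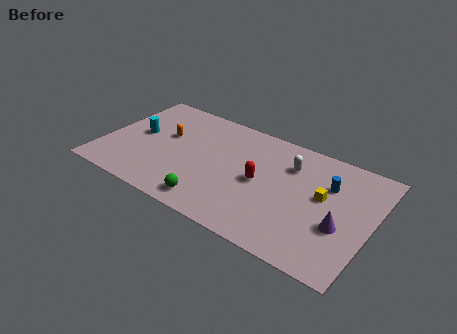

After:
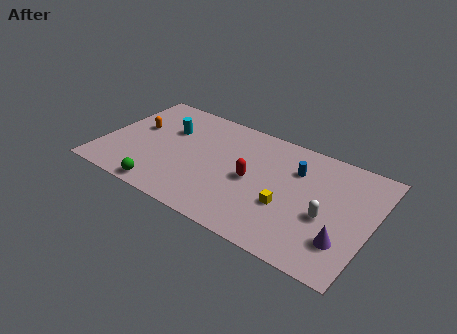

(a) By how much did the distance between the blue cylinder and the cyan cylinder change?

-3.8

Before: roughly 11.7 units apart; after: 7.9. That's 3.8 units closer together.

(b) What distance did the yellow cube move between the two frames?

2.6

The yellow cube was near (13.4, 5.1) before and (11.5, 3.3) after, so it travelled √(1.9² + 1.8²) ≈ 2.6 units.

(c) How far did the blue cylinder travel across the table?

2.0

The blue cylinder moved from about (13.6, 6.2) to (11.6, 6.4), a distance of √(2.0² + 0.2²) ≈ 2.0.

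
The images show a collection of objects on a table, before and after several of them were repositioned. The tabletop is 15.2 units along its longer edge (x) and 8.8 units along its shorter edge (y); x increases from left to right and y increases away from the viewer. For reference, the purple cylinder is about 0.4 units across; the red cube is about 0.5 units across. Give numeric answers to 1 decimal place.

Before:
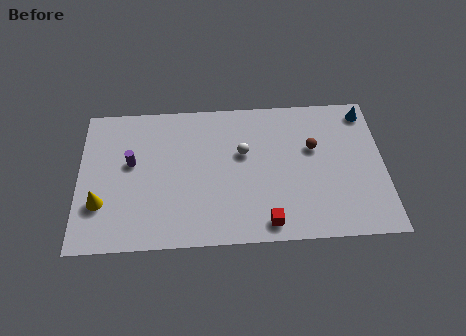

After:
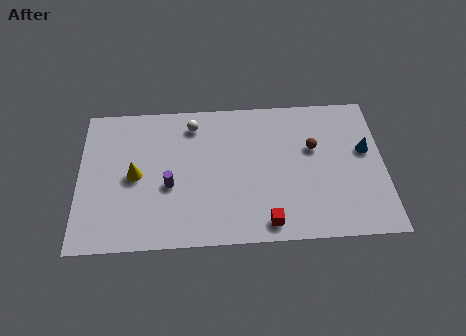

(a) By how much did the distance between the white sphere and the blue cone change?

+2.3

They were about 6.6 units apart before and 8.9 after — 2.3 units further apart.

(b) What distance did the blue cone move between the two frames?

2.4

The blue cone was near (14.4, 7.6) before and (14.3, 5.2) after, so it travelled √(0.1² + 2.4²) ≈ 2.4 units.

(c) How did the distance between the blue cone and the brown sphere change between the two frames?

-0.8

Before: roughly 3.4 units apart; after: 2.6. That's 0.8 units closer together.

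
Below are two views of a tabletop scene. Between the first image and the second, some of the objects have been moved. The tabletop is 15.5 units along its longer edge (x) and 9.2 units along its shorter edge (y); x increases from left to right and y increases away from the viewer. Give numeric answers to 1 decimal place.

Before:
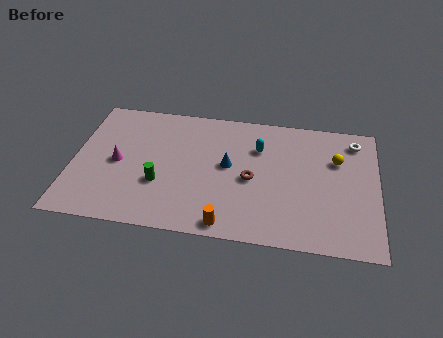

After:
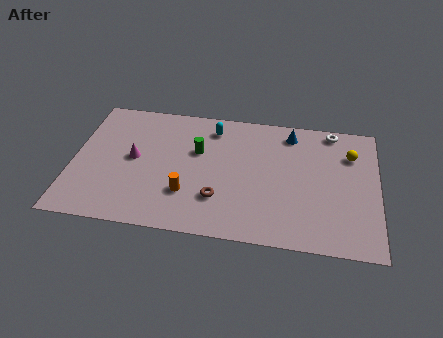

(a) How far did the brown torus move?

2.3

From (9.1, 4.2) to (7.5, 2.6), the brown torus covered √(1.6² + 1.6²) ≈ 2.3 units.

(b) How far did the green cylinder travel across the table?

3.2

From (4.5, 3.2) to (6.3, 5.8), the green cylinder covered √(1.8² + 2.6²) ≈ 3.2 units.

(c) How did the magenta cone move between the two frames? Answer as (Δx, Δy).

(0.8, 0.4)

The magenta cone was at about (2.3, 4.4) and moved to about (3.1, 4.8).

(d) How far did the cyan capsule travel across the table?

2.6

From (9.4, 6.5) to (7.0, 7.6), the cyan capsule covered √(2.4² + 1.1²) ≈ 2.6 units.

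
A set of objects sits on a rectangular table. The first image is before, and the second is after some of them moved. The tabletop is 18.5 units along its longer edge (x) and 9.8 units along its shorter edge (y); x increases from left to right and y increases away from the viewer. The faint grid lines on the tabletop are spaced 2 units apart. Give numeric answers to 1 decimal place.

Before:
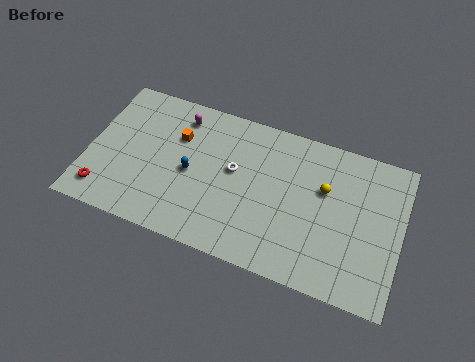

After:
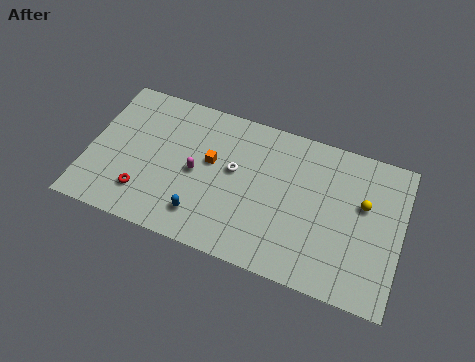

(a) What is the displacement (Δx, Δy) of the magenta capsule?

(1.3, -3.4)

From the two frames, the magenta capsule sits at roughly (5.1, 8.1) before and (6.4, 4.7) after.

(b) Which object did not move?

the white torus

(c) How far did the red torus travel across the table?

2.4

From (1.2, 1.7) to (3.5, 2.3), the red torus covered √(2.3² + 0.6²) ≈ 2.4 units.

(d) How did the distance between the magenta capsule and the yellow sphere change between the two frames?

+0.9

The distance was about 9.0 in the first image and 9.9 in the second, so they moved 0.9 units further apart.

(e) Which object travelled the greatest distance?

the magenta capsule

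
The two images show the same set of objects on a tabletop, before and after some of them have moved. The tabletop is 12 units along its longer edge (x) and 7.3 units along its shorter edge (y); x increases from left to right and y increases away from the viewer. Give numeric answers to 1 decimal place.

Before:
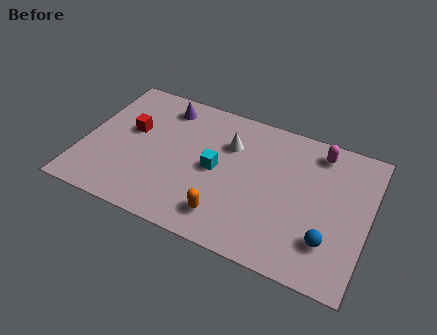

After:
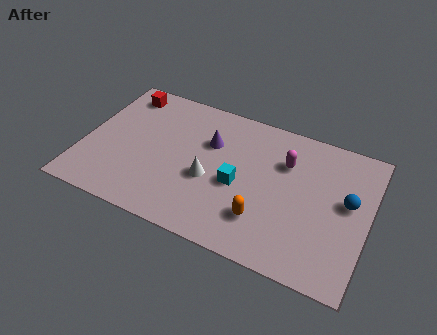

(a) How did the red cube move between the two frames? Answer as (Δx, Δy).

(-0.6, 1.9)

The red cube was at about (1.9, 4.3) and moved to about (1.3, 6.2).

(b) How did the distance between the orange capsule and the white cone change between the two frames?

-1.1

The distance was about 3.7 in the first image and 2.6 in the second, so they moved 1.1 units closer together.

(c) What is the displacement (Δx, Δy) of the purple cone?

(2.1, -1.2)

The purple cone was at about (3.1, 6.1) and moved to about (5.2, 4.9).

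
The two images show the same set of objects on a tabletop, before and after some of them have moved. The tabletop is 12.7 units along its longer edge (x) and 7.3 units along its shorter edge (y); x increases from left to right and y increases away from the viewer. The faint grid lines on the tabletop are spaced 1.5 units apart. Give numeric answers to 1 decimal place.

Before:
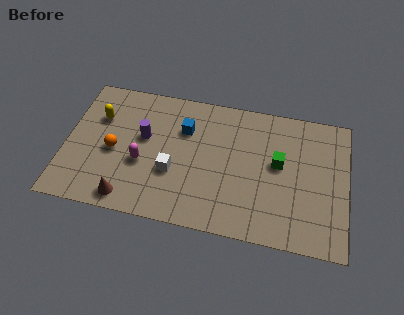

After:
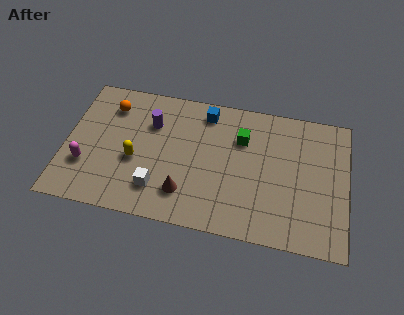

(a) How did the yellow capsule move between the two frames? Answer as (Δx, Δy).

(1.8, -2.0)

From the two frames, the yellow capsule sits at roughly (1.4, 5.0) before and (3.2, 3.0) after.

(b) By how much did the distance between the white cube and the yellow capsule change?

-2.5

The distance was about 4.2 in the first image and 1.7 in the second, so they moved 2.5 units closer together.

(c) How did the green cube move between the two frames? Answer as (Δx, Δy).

(-1.7, 1.0)

From the two frames, the green cube sits at roughly (9.6, 4.1) before and (7.9, 5.1) after.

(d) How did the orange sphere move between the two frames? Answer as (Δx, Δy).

(-0.3, 2.4)

The orange sphere was at about (2.2, 3.3) and moved to about (1.9, 5.7).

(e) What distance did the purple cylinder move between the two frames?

0.9

From (3.5, 4.3) to (3.8, 5.1), the purple cylinder covered √(0.3² + 0.8²) ≈ 0.9 units.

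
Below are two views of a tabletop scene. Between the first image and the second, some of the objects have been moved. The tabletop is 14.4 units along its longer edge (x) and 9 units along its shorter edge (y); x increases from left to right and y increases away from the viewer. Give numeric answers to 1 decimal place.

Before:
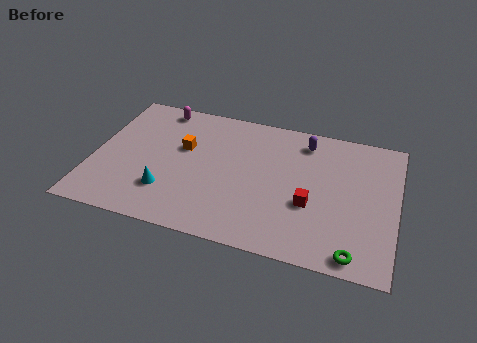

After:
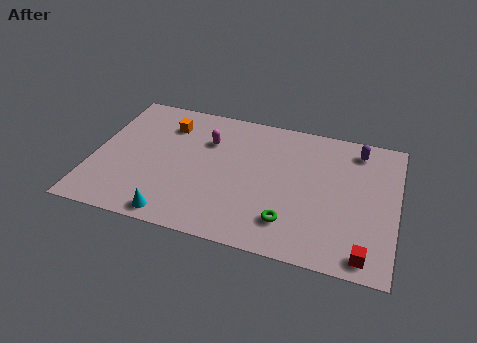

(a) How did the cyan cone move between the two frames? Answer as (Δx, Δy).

(0.5, -1.5)

From the two frames, the cyan cone sits at roughly (3.7, 2.4) before and (4.2, 0.9) after.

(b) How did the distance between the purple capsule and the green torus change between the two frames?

-0.8

The distance was about 7.1 in the first image and 6.3 in the second, so they moved 0.8 units closer together.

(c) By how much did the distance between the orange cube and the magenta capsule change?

-0.8

The distance was about 2.9 in the first image and 2.1 in the second, so they moved 0.8 units closer together.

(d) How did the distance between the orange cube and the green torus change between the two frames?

-1.7

They were about 9.6 units apart before and 7.9 after — 1.7 units closer together.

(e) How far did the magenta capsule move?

3.0

The magenta capsule was near (2.8, 8.0) before and (5.3, 6.3) after, so it travelled √(2.5² + 1.7²) ≈ 3.0 units.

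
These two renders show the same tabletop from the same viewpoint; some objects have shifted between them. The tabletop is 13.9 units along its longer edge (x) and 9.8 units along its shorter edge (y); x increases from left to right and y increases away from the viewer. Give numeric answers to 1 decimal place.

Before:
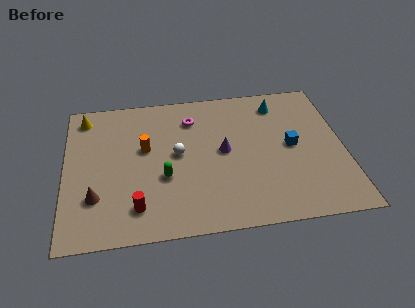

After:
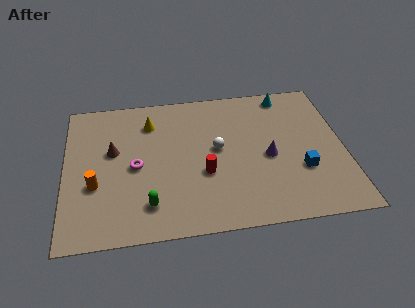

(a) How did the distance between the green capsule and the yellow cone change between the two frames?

-0.5

The distance was about 6.1 in the first image and 5.6 in the second, so they moved 0.5 units closer together.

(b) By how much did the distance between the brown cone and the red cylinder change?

+2.8

They were about 2.2 units apart before and 5.0 after — 2.8 units further apart.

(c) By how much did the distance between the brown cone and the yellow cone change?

-3.0

They were about 5.6 units apart before and 2.6 after — 3.0 units closer together.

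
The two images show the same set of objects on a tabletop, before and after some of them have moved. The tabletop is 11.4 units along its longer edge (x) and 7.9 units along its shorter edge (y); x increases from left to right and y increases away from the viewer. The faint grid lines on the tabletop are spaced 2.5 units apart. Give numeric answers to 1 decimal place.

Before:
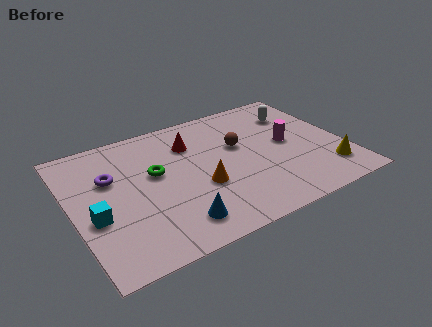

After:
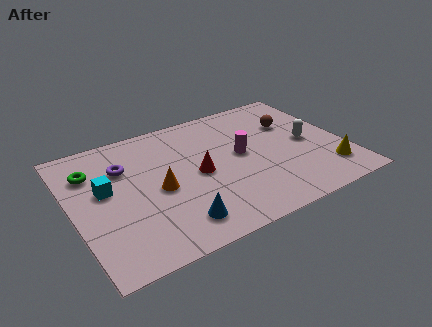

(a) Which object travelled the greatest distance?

the green torus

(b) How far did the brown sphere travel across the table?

2.5

The brown sphere moved from about (7.1, 4.8) to (9.5, 5.3), a distance of √(2.4² + 0.5²) ≈ 2.5.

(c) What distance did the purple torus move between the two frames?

0.7

The purple torus was near (1.7, 5.1) before and (2.3, 5.5) after, so it travelled √(0.6² + 0.4²) ≈ 0.7 units.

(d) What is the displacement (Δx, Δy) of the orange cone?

(-1.7, 0.6)

The orange cone started near (5.2, 3.0) and ended near (3.5, 3.6).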